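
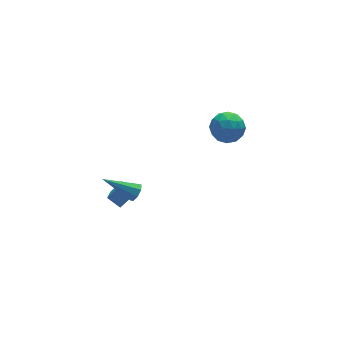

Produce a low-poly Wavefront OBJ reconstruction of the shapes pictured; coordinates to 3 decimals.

v -2.395 -2.357 -1.857
v -2.063 -1.932 -1.708
v -3.885 -1.563 -0.803
v -2.277 -1.853 -2.07
v -2.561 -2.069 -2.308
v -2.748 -2.454 -2.281
v -2.728 -2.782 -2.006
v -2.513 -2.861 -1.644
v -2.23 -2.645 -1.406
v -2.043 -2.26 -1.433
v -2.44 -0.711 -4.379
v -2.926 -1.487 -3.886
v -2.911 -0.118 -3.912
v -3.398 -0.894 -3.418
v -1.782 -0.706 -3.722
v -2.269 -1.482 -3.228
v -2.254 -0.113 -3.254
v -2.74 -0.889 -2.761
v 2.931 -0.029 -1.413
v 3.488 0.51 -2.076
v 4.292 -0.37 -0.544
v 4.849 0.169 -1.207
v 4.192 0.644 -0.589
v 3.351 0.855 -1.126
v 4.429 -0.715 -1.494
v 3.588 -0.504 -2.031
v 4.415 0.086 -2.126
v 4.268 0.926 -1.566
v 3.512 -0.786 -1.054
v 3.365 0.054 -0.494
v 3.09 0.27 -1.821
v 4.69 -0.13 -0.799
v 4.303 0.149 -0.436
v 4.631 0.466 -0.825
v 3.009 0.473 -1.262
v 3.337 0.79 -1.652
v 3.75 0.869 -0.778
v 4.443 -0.65 -0.968
v 4.771 -0.333 -1.358
v 3.149 -0.326 -1.795
v 3.477 -0.009 -2.184
v 4.03 -0.729 -1.842
v 3.962 0.338 -2.24
v 4.762 0.138 -1.729
v 4.515 -0.382 -1.898
v 4.021 -0.258 -2.213
v 3.876 0.831 -1.911
v 4.676 0.631 -1.4
v 4.289 0.911 -1.037
v 3.795 1.034 -1.352
v 4.42 0.582 -1.94
v 3.104 -0.491 -1.22
v 3.904 -0.691 -0.709
v 3.985 -0.894 -1.268
v 3.491 -0.771 -1.583
v 3.018 0.002 -0.891
v 3.818 -0.198 -0.38
v 3.759 0.398 -0.407
v 3.265 0.522 -0.722
v 3.36 -0.442 -0.68
f 2 1 4
f 2 4 3
f 4 1 5
f 4 5 3
f 5 1 6
f 5 6 3
f 6 1 7
f 6 7 3
f 7 1 8
f 7 8 3
f 8 1 9
f 8 9 3
f 9 1 10
f 9 10 3
f 10 1 2
f 10 2 3
f 12 14 11
f 15 12 11
f 11 14 13
f 13 15 11
f 12 18 14
f 16 12 15
f 16 18 12
f 14 18 13
f 17 15 13
f 13 18 17
f 17 16 15
f 18 16 17
f 19 56 35
f 56 30 59
f 35 59 24
f 56 59 35
f 19 35 31
f 35 24 36
f 31 36 20
f 35 36 31
f 19 31 40
f 31 20 41
f 40 41 26
f 31 41 40
f 19 40 52
f 40 26 55
f 52 55 29
f 40 55 52
f 19 52 56
f 52 29 60
f 56 60 30
f 52 60 56
f 20 36 47
f 36 24 50
f 47 50 28
f 36 50 47
f 24 59 37
f 59 30 58
f 37 58 23
f 59 58 37
f 30 60 57
f 60 29 53
f 57 53 21
f 60 53 57
f 29 55 54
f 55 26 42
f 54 42 25
f 55 42 54
f 26 41 46
f 41 20 43
f 46 43 27
f 41 43 46
f 22 48 34
f 48 28 49
f 34 49 23
f 48 49 34
f 22 34 32
f 34 23 33
f 32 33 21
f 34 33 32
f 22 32 39
f 32 21 38
f 39 38 25
f 32 38 39
f 22 39 44
f 39 25 45
f 44 45 27
f 39 45 44
f 22 44 48
f 44 27 51
f 48 51 28
f 44 51 48
f 23 49 37
f 49 28 50
f 37 50 24
f 49 50 37
f 21 33 57
f 33 23 58
f 57 58 30
f 33 58 57
f 25 38 54
f 38 21 53
f 54 53 29
f 38 53 54
f 27 45 46
f 45 25 42
f 46 42 26
f 45 42 46
f 28 51 47
f 51 27 43
f 47 43 20
f 51 43 47



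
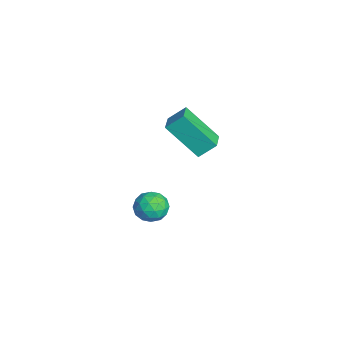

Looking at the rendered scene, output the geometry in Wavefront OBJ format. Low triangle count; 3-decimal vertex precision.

v 2.977 2.604 0.08
v 2.335 1.422 1.464
v 3.022 3.308 0.701
v 2.38 2.126 2.086
v 3.9 2.354 0.294
v 3.258 1.172 1.679
v 3.945 3.058 0.916
v 3.303 1.876 2.3
v 3.165 0.93 -2.972
v 3.451 0.52 -3.555
v 2.029 0.84 -3.465
v 2.315 0.43 -4.048
v 2.291 0.129 -3.342
v 2.994 0.185 -3.037
v 2.486 1.175 -3.983
v 3.189 1.231 -3.678
v 3.031 0.671 -4.179
v 2.911 0.025 -3.783
v 2.569 1.335 -3.237
v 2.449 0.689 -2.841
v 3.408 0.733 -3.22
v 2.072 0.627 -3.8
v 2.058 0.45 -3.385
v 2.226 0.209 -3.727
v 3.139 0.536 -2.916
v 3.307 0.295 -3.258
v 2.625 0.065 -3.133
v 2.173 1.065 -3.762
v 2.341 0.824 -4.104
v 3.254 1.151 -3.293
v 3.422 0.91 -3.635
v 2.855 1.295 -3.887
v 3.329 0.581 -3.93
v 2.661 0.528 -4.22
v 2.762 0.966 -4.181
v 3.175 0.999 -4.002
v 3.258 0.201 -3.697
v 2.59 0.148 -3.987
v 2.576 -0.029 -3.572
v 2.989 0.004 -3.393
v 3.011 0.29 -4.064
v 2.89 1.212 -3.033
v 2.222 1.159 -3.323
v 2.491 1.356 -3.627
v 2.904 1.389 -3.448
v 2.819 0.832 -2.8
v 2.151 0.779 -3.09
v 2.305 0.361 -3.018
v 2.718 0.394 -2.839
v 2.469 1.07 -2.956
f 2 4 1
f 5 2 1
f 1 4 3
f 3 5 1
f 2 8 4
f 6 2 5
f 6 8 2
f 4 8 3
f 7 5 3
f 3 8 7
f 7 6 5
f 8 6 7
f 9 46 25
f 46 20 49
f 25 49 14
f 46 49 25
f 9 25 21
f 25 14 26
f 21 26 10
f 25 26 21
f 9 21 30
f 21 10 31
f 30 31 16
f 21 31 30
f 9 30 42
f 30 16 45
f 42 45 19
f 30 45 42
f 9 42 46
f 42 19 50
f 46 50 20
f 42 50 46
f 10 26 37
f 26 14 40
f 37 40 18
f 26 40 37
f 14 49 27
f 49 20 48
f 27 48 13
f 49 48 27
f 20 50 47
f 50 19 43
f 47 43 11
f 50 43 47
f 19 45 44
f 45 16 32
f 44 32 15
f 45 32 44
f 16 31 36
f 31 10 33
f 36 33 17
f 31 33 36
f 12 38 24
f 38 18 39
f 24 39 13
f 38 39 24
f 12 24 22
f 24 13 23
f 22 23 11
f 24 23 22
f 12 22 29
f 22 11 28
f 29 28 15
f 22 28 29
f 12 29 34
f 29 15 35
f 34 35 17
f 29 35 34
f 12 34 38
f 34 17 41
f 38 41 18
f 34 41 38
f 13 39 27
f 39 18 40
f 27 40 14
f 39 40 27
f 11 23 47
f 23 13 48
f 47 48 20
f 23 48 47
f 15 28 44
f 28 11 43
f 44 43 19
f 28 43 44
f 17 35 36
f 35 15 32
f 36 32 16
f 35 32 36
f 18 41 37
f 41 17 33
f 37 33 10
f 41 33 37



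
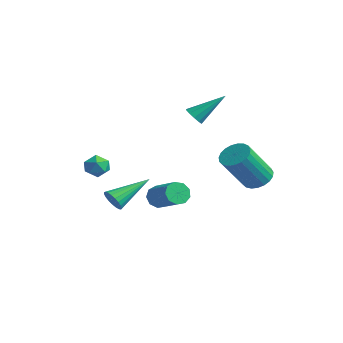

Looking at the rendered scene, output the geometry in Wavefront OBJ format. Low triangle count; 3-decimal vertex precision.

v -2.246 1.574 -4.272
v -1.982 1.793 -4.836
v -0.41 1.864 -4.072
v -0.674 1.646 -3.508
v -2.12 2.141 -4.585
v -0.547 2.213 -3.821
v -2.317 2.225 -4.187
v -0.744 2.296 -3.423
v -2.481 2.004 -3.829
v -0.908 2.075 -3.065
v -2.535 1.582 -3.678
v -0.962 1.653 -2.915
v -2.454 1.156 -3.805
v -0.881 1.228 -3.041
v -2.276 0.926 -4.15
v -0.703 0.998 -3.387
v -2.084 0.999 -4.553
v -0.511 1.071 -3.789
v -1.968 1.342 -4.823
v -0.395 1.413 -4.059
v -1.019 -1.503 -3.432
v -0.526 -1.664 -3.091
v -1.041 0.383 -2.508
v -0.415 -1.56 -3.3
v -0.409 -1.447 -3.531
v -0.508 -1.343 -3.746
v -0.696 -1.267 -3.906
v -0.939 -1.232 -3.983
v -1.196 -1.244 -3.966
v -1.422 -1.3 -3.856
v -1.579 -1.392 -3.673
v -1.638 -1.503 -3.448
v -1.591 -1.614 -3.22
v -1.444 -1.705 -3.029
v -1.224 -1.762 -2.907
v -0.968 -1.774 -2.876
v -0.721 -1.739 -2.941
v 2.146 4.04 -2.058
v 2.814 4.392 -1.86
v 3.022 3.031 -0.145
v 2.354 2.68 -0.342
v 2.595 4.566 -1.696
v 2.803 3.205 0.02
v 2.299 4.649 -1.594
v 2.507 3.288 0.122
v 1.976 4.627 -1.572
v 2.184 3.266 0.144
v 1.682 4.503 -1.635
v 1.89 3.142 0.081
v 1.469 4.3 -1.77
v 1.677 2.939 -0.054
v 1.373 4.052 -1.955
v 1.581 2.691 -0.239
v 1.41 3.801 -2.158
v 1.618 2.44 -0.442
v 1.575 3.593 -2.344
v 1.783 2.232 -0.628
v 1.838 3.461 -2.48
v 2.046 2.1 -0.764
v 2.155 3.43 -2.543
v 2.363 2.069 -0.827
v 2.47 3.504 -2.523
v 2.678 2.143 -0.807
v 2.729 3.671 -2.421
v 2.937 2.31 -0.706
v 2.887 3.902 -2.258
v 3.095 2.541 -0.542
v 2.917 4.157 -2.059
v 3.125 2.796 -0.343
v -1.371 2.897 0.795
v -0.838 2.828 0.639
v -0.849 4.243 1.985
v -0.979 3.066 0.432
v -1.271 3.24 0.364
v -1.601 3.283 0.46
v -1.843 3.178 0.684
v -1.904 2.967 0.951
v -1.763 2.728 1.158
v -1.471 2.555 1.227
v -1.141 2.512 1.13
v -0.899 2.616 0.906
v -1.645 -1.913 -1.644
v -1.049 -1.619 -1.534
v -1.371 -2.721 -0.966
v -0.775 -2.427 -0.856
v -1.339 -2.142 -0.624
v -1.509 -1.643 -1.042
v -0.911 -2.697 -1.458
v -1.081 -2.198 -1.876
v -0.596 -2.103 -1.419
v -0.861 -1.761 -0.903
v -1.559 -2.579 -1.597
v -1.824 -2.237 -1.081
f 2 1 5
f 2 5 3
f 3 5 6
f 3 6 4
f 5 1 7
f 5 7 6
f 6 7 8
f 6 8 4
f 7 1 9
f 7 9 8
f 8 9 10
f 8 10 4
f 9 1 11
f 9 11 10
f 10 11 12
f 10 12 4
f 11 1 13
f 11 13 12
f 12 13 14
f 12 14 4
f 13 1 15
f 13 15 14
f 14 15 16
f 14 16 4
f 15 1 17
f 15 17 16
f 16 17 18
f 16 18 4
f 17 1 19
f 17 19 18
f 18 19 20
f 18 20 4
f 19 1 2
f 19 2 20
f 20 2 3
f 20 3 4
f 22 21 24
f 22 24 23
f 24 21 25
f 24 25 23
f 25 21 26
f 25 26 23
f 26 21 27
f 26 27 23
f 27 21 28
f 27 28 23
f 28 21 29
f 28 29 23
f 29 21 30
f 29 30 23
f 30 21 31
f 30 31 23
f 31 21 32
f 31 32 23
f 32 21 33
f 32 33 23
f 33 21 34
f 33 34 23
f 34 21 35
f 34 35 23
f 35 21 36
f 35 36 23
f 36 21 37
f 36 37 23
f 37 21 22
f 37 22 23
f 39 38 42
f 39 42 40
f 40 42 43
f 40 43 41
f 42 38 44
f 42 44 43
f 43 44 45
f 43 45 41
f 44 38 46
f 44 46 45
f 45 46 47
f 45 47 41
f 46 38 48
f 46 48 47
f 47 48 49
f 47 49 41
f 48 38 50
f 48 50 49
f 49 50 51
f 49 51 41
f 50 38 52
f 50 52 51
f 51 52 53
f 51 53 41
f 52 38 54
f 52 54 53
f 53 54 55
f 53 55 41
f 54 38 56
f 54 56 55
f 55 56 57
f 55 57 41
f 56 38 58
f 56 58 57
f 57 58 59
f 57 59 41
f 58 38 60
f 58 60 59
f 59 60 61
f 59 61 41
f 60 38 62
f 60 62 61
f 61 62 63
f 61 63 41
f 62 38 64
f 62 64 63
f 63 64 65
f 63 65 41
f 64 38 66
f 64 66 65
f 65 66 67
f 65 67 41
f 66 38 68
f 66 68 67
f 67 68 69
f 67 69 41
f 68 38 39
f 68 39 69
f 69 39 40
f 69 40 41
f 71 70 73
f 71 73 72
f 73 70 74
f 73 74 72
f 74 70 75
f 74 75 72
f 75 70 76
f 75 76 72
f 76 70 77
f 76 77 72
f 77 70 78
f 77 78 72
f 78 70 79
f 78 79 72
f 79 70 80
f 79 80 72
f 80 70 81
f 80 81 72
f 81 70 71
f 81 71 72
f 82 93 87
f 82 87 83
f 82 83 89
f 82 89 92
f 82 92 93
f 83 87 91
f 87 93 86
f 93 92 84
f 92 89 88
f 89 83 90
f 85 91 86
f 85 86 84
f 85 84 88
f 85 88 90
f 85 90 91
f 86 91 87
f 84 86 93
f 88 84 92
f 90 88 89
f 91 90 83



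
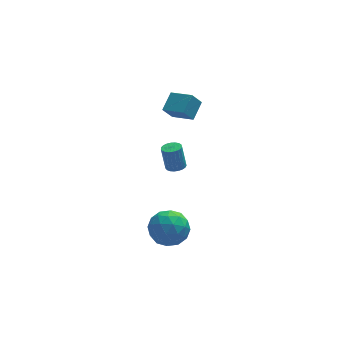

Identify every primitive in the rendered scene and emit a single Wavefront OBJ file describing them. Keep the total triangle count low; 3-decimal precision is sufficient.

v -2.094 3.337 1.681
v -1.078 2.286 2.133
v -1.426 4.271 2.352
v -0.409 3.22 2.803
v -1.491 3.54 0.797
v -0.474 2.489 1.248
v -0.822 4.474 1.467
v 0.194 3.423 1.919
v -2.302 -1.751 1.06
v -1.735 -1.643 1.116
v -1.931 -1.362 2.556
v -2.498 -1.469 2.5
v -1.822 -1.425 1.062
v -2.018 -1.144 2.502
v -1.992 -1.263 1.007
v -2.188 -0.982 2.447
v -2.216 -1.186 0.961
v -2.412 -0.904 2.401
v -2.455 -1.206 0.933
v -2.65 -0.924 2.373
v -2.667 -1.32 0.926
v -2.863 -1.039 2.366
v -2.816 -1.509 0.943
v -3.012 -1.227 2.383
v -2.876 -1.739 0.98
v -3.072 -1.458 2.42
v -2.837 -1.972 1.031
v -3.033 -1.691 2.47
v -2.706 -2.166 1.086
v -2.902 -1.885 2.526
v -2.505 -2.289 1.138
v -2.7 -2.007 2.577
v -2.268 -2.318 1.176
v -2.464 -2.037 2.615
v -2.038 -2.249 1.194
v -2.233 -1.968 2.633
v -1.853 -2.094 1.188
v -2.049 -1.813 2.628
v -1.746 -1.88 1.161
v -1.942 -1.599 2.601
v -3.344 -2.611 -2.934
v -2.178 -3.003 -2.899
v -3.942 -4.317 -2.101
v -2.776 -4.709 -2.066
v -3.136 -3.784 -1.339
v -2.767 -2.73 -1.854
v -3.353 -4.59 -3.146
v -2.984 -3.536 -3.661
v -2.184 -4.226 -3.031
v -2.05 -3.728 -1.914
v -4.07 -3.592 -3.086
v -3.936 -3.094 -1.969
v -2.709 -2.657 -2.99
v -3.411 -4.663 -2.01
v -3.623 -4.119 -1.583
v -2.938 -4.349 -1.563
v -3.055 -2.497 -2.375
v -2.369 -2.727 -2.355
v -2.932 -3.186 -1.438
v -3.751 -4.593 -2.645
v -3.065 -4.823 -2.625
v -3.182 -2.971 -3.437
v -2.497 -3.201 -3.417
v -3.188 -4.134 -3.562
v -2.027 -3.606 -3.047
v -2.378 -4.609 -2.557
v -2.718 -4.539 -3.192
v -2.5 -3.92 -3.494
v -1.948 -3.313 -2.39
v -2.299 -4.316 -1.9
v -2.511 -3.773 -1.473
v -2.294 -3.153 -1.776
v -1.951 -4.032 -2.467
v -3.821 -3.004 -3.1
v -4.172 -4.007 -2.61
v -3.826 -4.167 -3.224
v -3.609 -3.547 -3.527
v -3.742 -2.711 -2.443
v -4.093 -3.714 -1.953
v -3.62 -3.4 -1.506
v -3.402 -2.781 -1.808
v -4.169 -3.288 -2.533
f 2 4 1
f 5 2 1
f 1 4 3
f 3 5 1
f 2 8 4
f 6 2 5
f 6 8 2
f 4 8 3
f 7 5 3
f 3 8 7
f 7 6 5
f 8 6 7
f 10 9 13
f 10 13 11
f 11 13 14
f 11 14 12
f 13 9 15
f 13 15 14
f 14 15 16
f 14 16 12
f 15 9 17
f 15 17 16
f 16 17 18
f 16 18 12
f 17 9 19
f 17 19 18
f 18 19 20
f 18 20 12
f 19 9 21
f 19 21 20
f 20 21 22
f 20 22 12
f 21 9 23
f 21 23 22
f 22 23 24
f 22 24 12
f 23 9 25
f 23 25 24
f 24 25 26
f 24 26 12
f 25 9 27
f 25 27 26
f 26 27 28
f 26 28 12
f 27 9 29
f 27 29 28
f 28 29 30
f 28 30 12
f 29 9 31
f 29 31 30
f 30 31 32
f 30 32 12
f 31 9 33
f 31 33 32
f 32 33 34
f 32 34 12
f 33 9 35
f 33 35 34
f 34 35 36
f 34 36 12
f 35 9 37
f 35 37 36
f 36 37 38
f 36 38 12
f 37 9 39
f 37 39 38
f 38 39 40
f 38 40 12
f 39 9 10
f 39 10 40
f 40 10 11
f 40 11 12
f 41 78 57
f 78 52 81
f 57 81 46
f 78 81 57
f 41 57 53
f 57 46 58
f 53 58 42
f 57 58 53
f 41 53 62
f 53 42 63
f 62 63 48
f 53 63 62
f 41 62 74
f 62 48 77
f 74 77 51
f 62 77 74
f 41 74 78
f 74 51 82
f 78 82 52
f 74 82 78
f 42 58 69
f 58 46 72
f 69 72 50
f 58 72 69
f 46 81 59
f 81 52 80
f 59 80 45
f 81 80 59
f 52 82 79
f 82 51 75
f 79 75 43
f 82 75 79
f 51 77 76
f 77 48 64
f 76 64 47
f 77 64 76
f 48 63 68
f 63 42 65
f 68 65 49
f 63 65 68
f 44 70 56
f 70 50 71
f 56 71 45
f 70 71 56
f 44 56 54
f 56 45 55
f 54 55 43
f 56 55 54
f 44 54 61
f 54 43 60
f 61 60 47
f 54 60 61
f 44 61 66
f 61 47 67
f 66 67 49
f 61 67 66
f 44 66 70
f 66 49 73
f 70 73 50
f 66 73 70
f 45 71 59
f 71 50 72
f 59 72 46
f 71 72 59
f 43 55 79
f 55 45 80
f 79 80 52
f 55 80 79
f 47 60 76
f 60 43 75
f 76 75 51
f 60 75 76
f 49 67 68
f 67 47 64
f 68 64 48
f 67 64 68
f 50 73 69
f 73 49 65
f 69 65 42
f 73 65 69



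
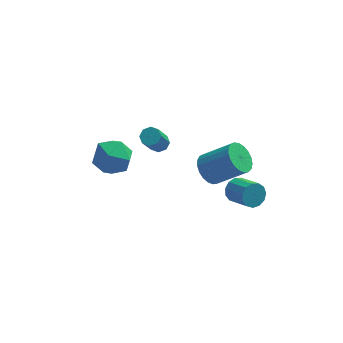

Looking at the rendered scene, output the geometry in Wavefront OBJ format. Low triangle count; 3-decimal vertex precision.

v -1.201 3.156 -3.588
v -0.861 2.727 -3.707
v -1.318 1.976 -2.311
v -1.659 2.404 -2.192
v -0.666 3.033 -3.478
v -1.123 2.282 -2.082
v -0.785 3.411 -3.314
v -1.242 2.66 -1.918
v -1.148 3.639 -3.31
v -1.605 2.888 -1.914
v -1.542 3.584 -3.469
v -1.999 2.833 -2.073
v -1.737 3.278 -3.698
v -2.194 2.527 -2.302
v -1.618 2.9 -3.862
v -2.075 2.149 -2.466
v -1.255 2.672 -3.866
v -1.712 1.921 -2.47
v 2.214 -2.504 -1.427
v 2.706 -2.46 -1.894
v 3.418 -3.472 -1.24
v 2.926 -3.516 -0.773
v 2.799 -2.214 -1.616
v 3.512 -3.226 -0.961
v 2.706 -2.06 -1.277
v 3.419 -3.072 -0.622
v 2.457 -2.047 -0.986
v 3.17 -3.059 -0.332
v 2.131 -2.18 -0.836
v 2.843 -3.192 -0.181
v 1.831 -2.415 -0.873
v 2.543 -3.427 -0.218
v 1.652 -2.678 -1.086
v 2.365 -3.69 -0.431
v 1.652 -2.887 -1.408
v 2.364 -3.899 -0.753
v 1.83 -2.973 -1.735
v 2.543 -3.985 -1.081
v 2.13 -2.911 -1.966
v 2.843 -3.923 -1.311
v 2.457 -2.72 -2.025
v 3.169 -3.732 -1.37
v -3.499 2.969 -3.085
v -2.561 2.346 -3.349
v -4.559 1.434 -3.231
v -3.621 0.811 -3.495
v -3.752 1.236 -2.427
v -3.097 2.185 -2.337
v -4.023 1.595 -4.243
v -3.368 2.544 -4.153
v -2.885 1.497 -4.065
v -2.717 1.275 -2.942
v -4.403 2.505 -3.638
v -4.235 2.283 -2.515
v 1.035 -0.688 -1.717
v 1.548 -0.966 -2.376
v 2.998 -1.31 -1.102
v 2.485 -1.032 -0.443
v 1.624 -0.609 -2.366
v 3.074 -0.952 -1.092
v 1.598 -0.265 -2.244
v 3.048 -0.608 -0.97
v 1.475 0.006 -2.031
v 2.925 -0.337 -0.757
v 1.276 0.157 -1.763
v 2.726 -0.187 -0.49
v 1.035 0.161 -1.488
v 2.485 -0.182 -0.214
v 0.794 0.019 -1.252
v 2.244 -0.324 0.022
v 0.595 -0.246 -1.096
v 2.045 -0.589 0.177
v 0.472 -0.587 -1.048
v 1.922 -0.93 0.225
v 0.446 -0.946 -1.116
v 1.896 -1.289 0.158
v 0.522 -1.26 -1.287
v 1.972 -1.603 -0.013
v 0.687 -1.475 -1.533
v 2.137 -1.819 -0.259
v 0.912 -1.555 -1.81
v 2.362 -1.898 -0.537
v 1.158 -1.484 -2.071
v 2.608 -1.828 -0.798
v 1.383 -1.276 -2.271
v 2.833 -1.62 -0.998
f 2 1 5
f 2 5 3
f 3 5 6
f 3 6 4
f 5 1 7
f 5 7 6
f 6 7 8
f 6 8 4
f 7 1 9
f 7 9 8
f 8 9 10
f 8 10 4
f 9 1 11
f 9 11 10
f 10 11 12
f 10 12 4
f 11 1 13
f 11 13 12
f 12 13 14
f 12 14 4
f 13 1 15
f 13 15 14
f 14 15 16
f 14 16 4
f 15 1 17
f 15 17 16
f 16 17 18
f 16 18 4
f 17 1 2
f 17 2 18
f 18 2 3
f 18 3 4
f 20 19 23
f 20 23 21
f 21 23 24
f 21 24 22
f 23 19 25
f 23 25 24
f 24 25 26
f 24 26 22
f 25 19 27
f 25 27 26
f 26 27 28
f 26 28 22
f 27 19 29
f 27 29 28
f 28 29 30
f 28 30 22
f 29 19 31
f 29 31 30
f 30 31 32
f 30 32 22
f 31 19 33
f 31 33 32
f 32 33 34
f 32 34 22
f 33 19 35
f 33 35 34
f 34 35 36
f 34 36 22
f 35 19 37
f 35 37 36
f 36 37 38
f 36 38 22
f 37 19 39
f 37 39 38
f 38 39 40
f 38 40 22
f 39 19 41
f 39 41 40
f 40 41 42
f 40 42 22
f 41 19 20
f 41 20 42
f 42 20 21
f 42 21 22
f 43 54 48
f 43 48 44
f 43 44 50
f 43 50 53
f 43 53 54
f 44 48 52
f 48 54 47
f 54 53 45
f 53 50 49
f 50 44 51
f 46 52 47
f 46 47 45
f 46 45 49
f 46 49 51
f 46 51 52
f 47 52 48
f 45 47 54
f 49 45 53
f 51 49 50
f 52 51 44
f 56 55 59
f 56 59 57
f 57 59 60
f 57 60 58
f 59 55 61
f 59 61 60
f 60 61 62
f 60 62 58
f 61 55 63
f 61 63 62
f 62 63 64
f 62 64 58
f 63 55 65
f 63 65 64
f 64 65 66
f 64 66 58
f 65 55 67
f 65 67 66
f 66 67 68
f 66 68 58
f 67 55 69
f 67 69 68
f 68 69 70
f 68 70 58
f 69 55 71
f 69 71 70
f 70 71 72
f 70 72 58
f 71 55 73
f 71 73 72
f 72 73 74
f 72 74 58
f 73 55 75
f 73 75 74
f 74 75 76
f 74 76 58
f 75 55 77
f 75 77 76
f 76 77 78
f 76 78 58
f 77 55 79
f 77 79 78
f 78 79 80
f 78 80 58
f 79 55 81
f 79 81 80
f 80 81 82
f 80 82 58
f 81 55 83
f 81 83 82
f 82 83 84
f 82 84 58
f 83 55 85
f 83 85 84
f 84 85 86
f 84 86 58
f 85 55 56
f 85 56 86
f 86 56 57
f 86 57 58



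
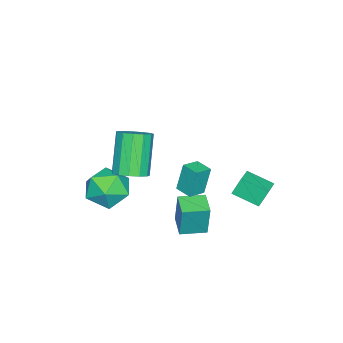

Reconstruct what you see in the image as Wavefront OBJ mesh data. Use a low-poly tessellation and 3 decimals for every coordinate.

v 3.997 -2.006 2.706
v 4.684 -2.221 3.098
v 3.531 -2.569 4.927
v 2.843 -2.354 4.534
v 4.638 -1.765 3.156
v 3.485 -2.113 4.985
v 4.389 -1.385 3.071
v 3.235 -1.733 4.9
v 4.015 -1.203 2.87
v 2.861 -1.551 4.699
v 3.635 -1.275 2.617
v 2.482 -1.624 4.446
v 3.37 -1.58 2.392
v 2.217 -1.928 4.221
v 3.304 -2.02 2.266
v 2.151 -2.368 4.095
v 3.458 -2.455 2.28
v 2.305 -2.803 4.109
v 3.783 -2.748 2.43
v 2.63 -3.096 4.258
v 4.176 -2.805 2.666
v 3.022 -3.153 4.495
v 4.511 -2.609 2.915
v 3.358 -2.957 4.744
v 3.304 -2.447 0.663
v 3.905 -3.121 -0.093
v 2.455 -3.999 1.373
v 3.056 -4.673 0.617
v 3.619 -4.131 1.498
v 4.143 -3.172 1.059
v 2.217 -3.948 0.221
v 2.741 -2.989 -0.218
v 3.233 -4.049 -0.366
v 4.099 -4.162 0.423
v 2.261 -2.958 0.857
v 3.127 -3.071 1.646
v 1.667 -0.994 -1.717
v 1.809 -0.8 -0.014
v 0.943 0.035 -1.775
v 1.085 0.23 -0.072
v 2.595 -0.35 -1.868
v 2.737 -0.155 -0.165
v 1.871 0.68 -1.926
v 2.013 0.874 -0.223
v -2.346 0.313 -1.952
v -2.662 0.648 -1.019
v -2.413 1.641 -2.45
v -2.728 1.976 -1.517
v -1.252 0.484 -1.643
v -1.567 0.819 -0.71
v -1.318 1.812 -2.141
v -1.634 2.147 -1.208
v 2.976 0.361 2.096
v 2.685 0.542 3.495
v 3.301 1.135 2.063
v 3.01 1.316 3.462
v 3.75 0.044 2.298
v 3.459 0.225 3.697
v 4.075 0.818 2.265
v 3.784 0.999 3.664
f 2 1 5
f 2 5 3
f 3 5 6
f 3 6 4
f 5 1 7
f 5 7 6
f 6 7 8
f 6 8 4
f 7 1 9
f 7 9 8
f 8 9 10
f 8 10 4
f 9 1 11
f 9 11 10
f 10 11 12
f 10 12 4
f 11 1 13
f 11 13 12
f 12 13 14
f 12 14 4
f 13 1 15
f 13 15 14
f 14 15 16
f 14 16 4
f 15 1 17
f 15 17 16
f 16 17 18
f 16 18 4
f 17 1 19
f 17 19 18
f 18 19 20
f 18 20 4
f 19 1 21
f 19 21 20
f 20 21 22
f 20 22 4
f 21 1 23
f 21 23 22
f 22 23 24
f 22 24 4
f 23 1 2
f 23 2 24
f 24 2 3
f 24 3 4
f 25 36 30
f 25 30 26
f 25 26 32
f 25 32 35
f 25 35 36
f 26 30 34
f 30 36 29
f 36 35 27
f 35 32 31
f 32 26 33
f 28 34 29
f 28 29 27
f 28 27 31
f 28 31 33
f 28 33 34
f 29 34 30
f 27 29 36
f 31 27 35
f 33 31 32
f 34 33 26
f 38 40 37
f 41 38 37
f 37 40 39
f 39 41 37
f 38 44 40
f 42 38 41
f 42 44 38
f 40 44 39
f 43 41 39
f 39 44 43
f 43 42 41
f 44 42 43
f 46 48 45
f 49 46 45
f 45 48 47
f 47 49 45
f 46 52 48
f 50 46 49
f 50 52 46
f 48 52 47
f 51 49 47
f 47 52 51
f 51 50 49
f 52 50 51
f 54 56 53
f 57 54 53
f 53 56 55
f 55 57 53
f 54 60 56
f 58 54 57
f 58 60 54
f 56 60 55
f 59 57 55
f 55 60 59
f 59 58 57
f 60 58 59



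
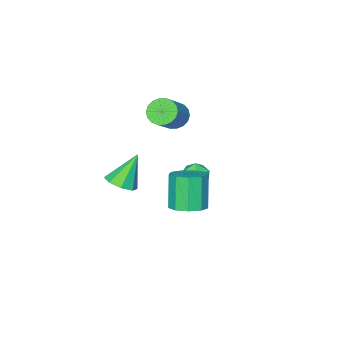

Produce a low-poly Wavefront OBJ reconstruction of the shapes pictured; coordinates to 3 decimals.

v -1.24 -2.89 -0.618
v -0.739 -2.634 -1.294
v 0.561 -2.074 -0.119
v 0.06 -2.33 0.558
v -0.949 -2.313 -1.215
v 0.351 -1.753 -0.04
v -1.216 -2.107 -1.017
v 0.084 -1.546 0.158
v -1.489 -2.055 -0.741
v -0.189 -1.495 0.434
v -1.712 -2.169 -0.44
v -0.412 -1.609 0.736
v -1.841 -2.426 -0.174
v -0.541 -1.865 1.001
v -1.852 -2.774 0.004
v -0.552 -2.214 1.179
v -1.741 -3.146 0.059
v -0.441 -2.586 1.234
v -1.531 -3.467 -0.02
v -0.231 -2.907 1.155
v -1.264 -3.674 -0.218
v 0.036 -3.113 0.957
v -0.991 -3.725 -0.494
v 0.309 -3.165 0.681
v -0.768 -3.611 -0.796
v 0.532 -3.051 0.38
v -0.639 -3.355 -1.061
v 0.661 -2.794 0.114
v -0.628 -3.006 -1.239
v 0.672 -2.446 -0.064
v 2.117 -3.262 -4.663
v 2.94 -3.196 -4.172
v 1.023 -3.178 -2.837
v 2.673 -2.538 -4.363
v 2.08 -2.305 -4.729
v 1.509 -2.631 -5.056
v 1.294 -3.327 -5.153
v 1.562 -3.985 -4.963
v 2.155 -4.219 -4.597
v 2.725 -3.892 -4.269
v -1.354 -0.15 -3.567
v -0.486 -0.145 -3.476
v -1.254 -1.235 -4.464
v -0.386 -1.23 -4.373
v -0.893 -1.477 -3.707
v -0.955 -0.806 -3.152
v -0.785 -0.574 -4.788
v -0.847 0.097 -4.233
v -0.135 -0.407 -4.231
v -0.201 -0.965 -3.563
v -1.539 -0.415 -4.377
v -1.605 -0.973 -3.709
v 3.141 3.417 -2.129
v 4.069 3.542 -1.809
v 3.508 2.908 0.069
v 2.579 2.783 -0.251
v 3.715 4.113 -1.722
v 3.154 3.479 0.156
v 3.093 4.358 -1.825
v 2.531 3.724 0.052
v 2.492 4.163 -2.071
v 1.931 3.529 -0.193
v 2.196 3.619 -2.343
v 1.634 2.985 -0.466
v 2.341 2.98 -2.516
v 1.779 2.346 -0.638
v 2.861 2.546 -2.507
v 2.299 1.912 -0.629
v 3.511 2.519 -2.321
v 2.95 1.885 -0.443
v 3.989 2.913 -2.046
v 3.427 2.279 -0.168
f 2 1 5
f 2 5 3
f 3 5 6
f 3 6 4
f 5 1 7
f 5 7 6
f 6 7 8
f 6 8 4
f 7 1 9
f 7 9 8
f 8 9 10
f 8 10 4
f 9 1 11
f 9 11 10
f 10 11 12
f 10 12 4
f 11 1 13
f 11 13 12
f 12 13 14
f 12 14 4
f 13 1 15
f 13 15 14
f 14 15 16
f 14 16 4
f 15 1 17
f 15 17 16
f 16 17 18
f 16 18 4
f 17 1 19
f 17 19 18
f 18 19 20
f 18 20 4
f 19 1 21
f 19 21 20
f 20 21 22
f 20 22 4
f 21 1 23
f 21 23 22
f 22 23 24
f 22 24 4
f 23 1 25
f 23 25 24
f 24 25 26
f 24 26 4
f 25 1 27
f 25 27 26
f 26 27 28
f 26 28 4
f 27 1 29
f 27 29 28
f 28 29 30
f 28 30 4
f 29 1 2
f 29 2 30
f 30 2 3
f 30 3 4
f 32 31 34
f 32 34 33
f 34 31 35
f 34 35 33
f 35 31 36
f 35 36 33
f 36 31 37
f 36 37 33
f 37 31 38
f 37 38 33
f 38 31 39
f 38 39 33
f 39 31 40
f 39 40 33
f 40 31 32
f 40 32 33
f 41 52 46
f 41 46 42
f 41 42 48
f 41 48 51
f 41 51 52
f 42 46 50
f 46 52 45
f 52 51 43
f 51 48 47
f 48 42 49
f 44 50 45
f 44 45 43
f 44 43 47
f 44 47 49
f 44 49 50
f 45 50 46
f 43 45 52
f 47 43 51
f 49 47 48
f 50 49 42
f 54 53 57
f 54 57 55
f 55 57 58
f 55 58 56
f 57 53 59
f 57 59 58
f 58 59 60
f 58 60 56
f 59 53 61
f 59 61 60
f 60 61 62
f 60 62 56
f 61 53 63
f 61 63 62
f 62 63 64
f 62 64 56
f 63 53 65
f 63 65 64
f 64 65 66
f 64 66 56
f 65 53 67
f 65 67 66
f 66 67 68
f 66 68 56
f 67 53 69
f 67 69 68
f 68 69 70
f 68 70 56
f 69 53 71
f 69 71 70
f 70 71 72
f 70 72 56
f 71 53 54
f 71 54 72
f 72 54 55
f 72 55 56



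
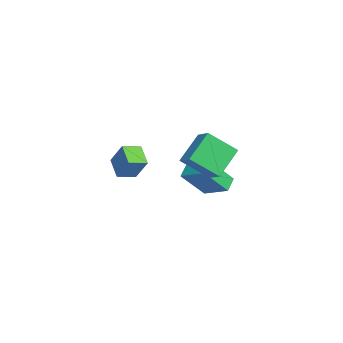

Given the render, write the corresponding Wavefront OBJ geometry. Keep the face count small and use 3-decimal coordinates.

v 2.956 -0.159 0.538
v 1.843 0.971 1.884
v 2.976 1.403 -0.758
v 1.863 2.533 0.587
v 3.877 0.207 0.993
v 2.764 1.337 2.338
v 3.897 1.769 -0.304
v 2.784 2.899 1.042
v 1.361 -3.532 0.126
v 2.131 -3.006 1.401
v 1.026 -2.518 -0.09
v 1.796 -1.992 1.185
v 2.464 -3.328 -0.625
v 3.234 -2.802 0.65
v 2.129 -2.314 -0.841
v 2.899 -1.788 0.434
v -5.032 2.725 -4.443
v -4.591 1.319 -2.836
v -3.83 3.848 -3.79
v -3.389 2.442 -2.183
v -4.291 2.278 -5.037
v -3.85 0.872 -3.43
v -3.089 3.401 -4.384
v -2.648 1.995 -2.777
f 2 4 1
f 5 2 1
f 1 4 3
f 3 5 1
f 2 8 4
f 6 2 5
f 6 8 2
f 4 8 3
f 7 5 3
f 3 8 7
f 7 6 5
f 8 6 7
f 10 12 9
f 13 10 9
f 9 12 11
f 11 13 9
f 10 16 12
f 14 10 13
f 14 16 10
f 12 16 11
f 15 13 11
f 11 16 15
f 15 14 13
f 16 14 15
f 18 20 17
f 21 18 17
f 17 20 19
f 19 21 17
f 18 24 20
f 22 18 21
f 22 24 18
f 20 24 19
f 23 21 19
f 19 24 23
f 23 22 21
f 24 22 23



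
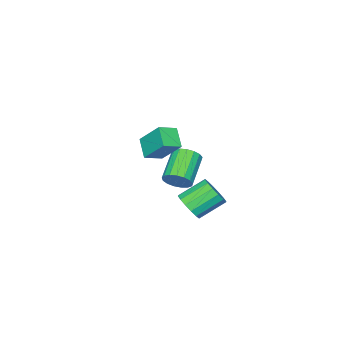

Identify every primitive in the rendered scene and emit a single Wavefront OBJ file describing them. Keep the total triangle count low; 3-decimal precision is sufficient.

v -0.443 -3.538 -2.041
v 0.016 -3.634 -1.393
v -1.478 -4.277 -0.43
v -1.937 -4.182 -1.079
v -0.117 -3.276 -1.359
v -1.611 -3.919 -0.397
v -0.324 -2.978 -1.482
v -1.818 -3.622 -0.52
v -0.559 -2.809 -1.733
v -2.053 -3.453 -0.771
v -0.767 -2.807 -2.055
v -2.261 -3.45 -1.092
v -0.901 -2.972 -2.373
v -2.395 -3.616 -1.411
v -0.93 -3.267 -2.615
v -2.424 -3.911 -1.653
v -0.847 -3.624 -2.726
v -2.341 -4.268 -1.764
v -0.672 -3.962 -2.68
v -2.166 -4.605 -1.718
v -0.445 -4.202 -2.488
v -1.939 -4.846 -1.525
v -0.217 -4.29 -2.193
v -1.711 -4.934 -1.231
v -0.041 -4.206 -1.863
v -1.535 -4.85 -0.901
v 0.043 -3.969 -1.575
v -1.451 -4.613 -0.612
v -0.663 -2.984 -3.792
v -0.161 -3.086 -3.051
v -1.376 -2.359 -2.128
v -1.877 -2.256 -2.868
v -0.041 -2.67 -3.221
v -1.256 -1.942 -2.298
v -0.088 -2.337 -3.544
v -1.302 -1.61 -2.621
v -0.288 -2.178 -3.934
v -1.503 -1.451 -3.01
v -0.589 -2.234 -4.285
v -1.803 -1.507 -3.361
v -0.91 -2.492 -4.504
v -2.124 -1.765 -3.581
v -1.164 -2.881 -4.532
v -2.379 -2.154 -3.609
v -1.284 -3.298 -4.362
v -2.499 -2.57 -3.439
v -1.238 -3.63 -4.039
v -2.452 -2.903 -3.116
v -1.037 -3.789 -3.65
v -2.252 -3.062 -2.726
v -0.737 -3.733 -3.299
v -1.951 -3.006 -2.375
v -0.416 -3.475 -3.079
v -1.63 -2.748 -2.156
v 2.133 -2.257 1.338
v 1.58 -3.042 2.057
v 2.096 -1.068 2.607
v 1.542 -1.852 3.326
v 3.038 -2.588 1.674
v 2.484 -3.372 2.393
v 3 -1.398 2.943
v 2.447 -2.183 3.662
f 2 1 5
f 2 5 3
f 3 5 6
f 3 6 4
f 5 1 7
f 5 7 6
f 6 7 8
f 6 8 4
f 7 1 9
f 7 9 8
f 8 9 10
f 8 10 4
f 9 1 11
f 9 11 10
f 10 11 12
f 10 12 4
f 11 1 13
f 11 13 12
f 12 13 14
f 12 14 4
f 13 1 15
f 13 15 14
f 14 15 16
f 14 16 4
f 15 1 17
f 15 17 16
f 16 17 18
f 16 18 4
f 17 1 19
f 17 19 18
f 18 19 20
f 18 20 4
f 19 1 21
f 19 21 20
f 20 21 22
f 20 22 4
f 21 1 23
f 21 23 22
f 22 23 24
f 22 24 4
f 23 1 25
f 23 25 24
f 24 25 26
f 24 26 4
f 25 1 27
f 25 27 26
f 26 27 28
f 26 28 4
f 27 1 2
f 27 2 28
f 28 2 3
f 28 3 4
f 30 29 33
f 30 33 31
f 31 33 34
f 31 34 32
f 33 29 35
f 33 35 34
f 34 35 36
f 34 36 32
f 35 29 37
f 35 37 36
f 36 37 38
f 36 38 32
f 37 29 39
f 37 39 38
f 38 39 40
f 38 40 32
f 39 29 41
f 39 41 40
f 40 41 42
f 40 42 32
f 41 29 43
f 41 43 42
f 42 43 44
f 42 44 32
f 43 29 45
f 43 45 44
f 44 45 46
f 44 46 32
f 45 29 47
f 45 47 46
f 46 47 48
f 46 48 32
f 47 29 49
f 47 49 48
f 48 49 50
f 48 50 32
f 49 29 51
f 49 51 50
f 50 51 52
f 50 52 32
f 51 29 53
f 51 53 52
f 52 53 54
f 52 54 32
f 53 29 30
f 53 30 54
f 54 30 31
f 54 31 32
f 56 58 55
f 59 56 55
f 55 58 57
f 57 59 55
f 56 62 58
f 60 56 59
f 60 62 56
f 58 62 57
f 61 59 57
f 57 62 61
f 61 60 59
f 62 60 61



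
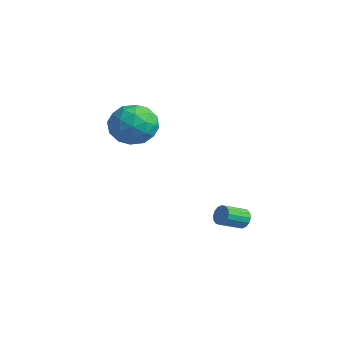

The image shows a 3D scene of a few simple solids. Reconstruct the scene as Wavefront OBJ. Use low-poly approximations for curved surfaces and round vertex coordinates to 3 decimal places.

v -2.845 -0.854 0.936
v -2.156 -0.433 1.779
v -3.344 -2.287 2.061
v -2.655 -1.866 2.904
v -3.624 -1.29 2.601
v -3.315 -0.405 1.906
v -2.185 -2.315 1.934
v -1.876 -1.43 1.239
v -1.747 -1.336 2.395
v -2.637 -0.703 2.807
v -2.863 -2.017 1.033
v -3.753 -1.384 1.445
v -2.457 -0.518 1.259
v -3.043 -2.202 2.581
v -3.613 -1.864 2.403
v -3.208 -1.616 2.898
v -3.138 -0.501 1.333
v -2.733 -0.254 1.828
v -3.596 -0.757 2.312
v -2.767 -2.466 2.012
v -2.362 -2.219 2.507
v -2.292 -1.104 0.942
v -1.887 -0.856 1.437
v -1.904 -1.963 1.528
v -1.811 -0.801 2.116
v -2.105 -1.643 2.778
v -1.828 -1.907 2.208
v -1.647 -1.387 1.799
v -2.334 -0.429 2.358
v -2.627 -1.271 3.02
v -3.197 -0.933 2.842
v -3.016 -0.412 2.433
v -2.094 -0.96 2.721
v -2.873 -1.449 0.82
v -3.166 -2.291 1.482
v -2.484 -2.308 1.407
v -2.303 -1.787 0.998
v -3.395 -1.077 1.062
v -3.689 -1.919 1.724
v -3.853 -1.333 2.041
v -3.672 -0.813 1.632
v -3.406 -1.76 1.119
v -0.124 2.52 -3.629
v 0.114 2.317 -4.069
v 0.062 1.218 -3.592
v -0.176 1.42 -3.151
v 0.324 2.382 -3.897
v 0.272 1.283 -3.419
v 0.414 2.484 -3.653
v 0.363 1.385 -3.175
v 0.36 2.596 -3.402
v 0.309 1.496 -2.925
v 0.176 2.687 -3.212
v 0.125 1.587 -2.735
v -0.088 2.733 -3.134
v -0.14 1.633 -2.656
v -0.362 2.722 -3.188
v -0.414 1.623 -2.711
v -0.572 2.657 -3.361
v -0.624 1.558 -2.883
v -0.663 2.555 -3.605
v -0.714 1.456 -3.127
v -0.609 2.444 -3.855
v -0.66 1.344 -3.378
v -0.425 2.353 -4.045
v -0.476 1.253 -3.568
v -0.16 2.307 -4.124
v -0.212 1.207 -3.646
f 1 38 17
f 38 12 41
f 17 41 6
f 38 41 17
f 1 17 13
f 17 6 18
f 13 18 2
f 17 18 13
f 1 13 22
f 13 2 23
f 22 23 8
f 13 23 22
f 1 22 34
f 22 8 37
f 34 37 11
f 22 37 34
f 1 34 38
f 34 11 42
f 38 42 12
f 34 42 38
f 2 18 29
f 18 6 32
f 29 32 10
f 18 32 29
f 6 41 19
f 41 12 40
f 19 40 5
f 41 40 19
f 12 42 39
f 42 11 35
f 39 35 3
f 42 35 39
f 11 37 36
f 37 8 24
f 36 24 7
f 37 24 36
f 8 23 28
f 23 2 25
f 28 25 9
f 23 25 28
f 4 30 16
f 30 10 31
f 16 31 5
f 30 31 16
f 4 16 14
f 16 5 15
f 14 15 3
f 16 15 14
f 4 14 21
f 14 3 20
f 21 20 7
f 14 20 21
f 4 21 26
f 21 7 27
f 26 27 9
f 21 27 26
f 4 26 30
f 26 9 33
f 30 33 10
f 26 33 30
f 5 31 19
f 31 10 32
f 19 32 6
f 31 32 19
f 3 15 39
f 15 5 40
f 39 40 12
f 15 40 39
f 7 20 36
f 20 3 35
f 36 35 11
f 20 35 36
f 9 27 28
f 27 7 24
f 28 24 8
f 27 24 28
f 10 33 29
f 33 9 25
f 29 25 2
f 33 25 29
f 44 43 47
f 44 47 45
f 45 47 48
f 45 48 46
f 47 43 49
f 47 49 48
f 48 49 50
f 48 50 46
f 49 43 51
f 49 51 50
f 50 51 52
f 50 52 46
f 51 43 53
f 51 53 52
f 52 53 54
f 52 54 46
f 53 43 55
f 53 55 54
f 54 55 56
f 54 56 46
f 55 43 57
f 55 57 56
f 56 57 58
f 56 58 46
f 57 43 59
f 57 59 58
f 58 59 60
f 58 60 46
f 59 43 61
f 59 61 60
f 60 61 62
f 60 62 46
f 61 43 63
f 61 63 62
f 62 63 64
f 62 64 46
f 63 43 65
f 63 65 64
f 64 65 66
f 64 66 46
f 65 43 67
f 65 67 66
f 66 67 68
f 66 68 46
f 67 43 44
f 67 44 68
f 68 44 45
f 68 45 46



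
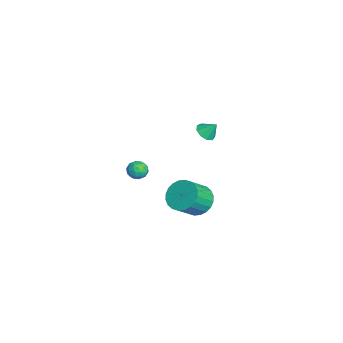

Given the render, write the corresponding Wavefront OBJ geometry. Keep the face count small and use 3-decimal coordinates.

v 3.257 -0.024 2.409
v 3.986 -0.299 1.676
v 4.772 -1.311 2.838
v 4.043 -1.036 3.571
v 4.165 0.037 1.847
v 4.952 -0.975 3.009
v 4.206 0.363 2.104
v 4.993 -0.649 3.266
v 4.103 0.631 2.407
v 4.889 -0.381 3.569
v 3.87 0.799 2.71
v 4.657 -0.213 3.872
v 3.545 0.842 2.968
v 4.331 -0.17 4.13
v 3.175 0.753 3.141
v 3.962 -0.259 4.303
v 2.818 0.545 3.202
v 3.605 -0.467 4.364
v 2.528 0.251 3.142
v 3.314 -0.761 4.304
v 2.348 -0.085 2.971
v 3.135 -1.097 4.133
v 2.307 -0.411 2.714
v 3.094 -1.423 3.876
v 2.411 -0.679 2.411
v 3.197 -1.691 3.573
v 2.643 -0.847 2.108
v 3.43 -1.859 3.27
v 2.969 -0.89 1.85
v 3.755 -1.902 3.012
v 3.338 -0.801 1.677
v 4.125 -1.813 2.839
v 3.695 -0.593 1.616
v 4.482 -1.605 2.778
v -0.825 -3.409 2.769
v -0.486 -3.002 3.217
v 0.026 -3.318 2.043
v 0.365 -2.911 2.491
v 0.276 -3.584 2.633
v -0.25 -3.64 3.082
v -0.21 -2.68 2.178
v -0.736 -2.736 2.627
v -0.106 -2.551 2.852
v 0.194 -3.11 3.133
v -0.654 -3.21 2.127
v -0.354 -3.769 2.408
v -0.73 -3.214 3.057
v 0.27 -3.106 2.203
v 0.218 -3.502 2.287
v 0.417 -3.263 2.55
v -0.592 -3.589 2.978
v -0.393 -3.349 3.241
v 0.055 -3.692 2.898
v -0.067 -2.971 2.019
v 0.132 -2.731 2.282
v -0.877 -3.057 2.71
v -0.678 -2.818 2.973
v -0.515 -2.628 2.362
v -0.308 -2.709 3.106
v 0.193 -2.656 2.679
v -0.145 -2.52 2.495
v -0.454 -2.553 2.759
v -0.131 -3.038 3.271
v 0.369 -2.984 2.844
v 0.317 -3.38 2.928
v 0.007 -3.413 3.192
v 0.092 -2.773 3.056
v -0.829 -3.336 2.416
v -0.329 -3.282 1.989
v -0.467 -2.907 2.068
v -0.777 -2.94 2.332
v -0.653 -3.664 2.581
v -0.152 -3.611 2.154
v -0.006 -3.767 2.501
v -0.315 -3.8 2.765
v -0.552 -3.547 2.204
v -4.085 1.312 2.848
v -3.481 0.92 2.968
v -3.835 1.948 3.672
v -3.382 1.292 2.651
v -3.613 1.674 2.425
v -4.064 1.886 2.398
v -4.525 1.83 2.582
v -4.78 1.531 2.89
v -4.71 1.13 3.179
v -4.347 0.814 3.313
v -3.862 0.731 3.23
f 2 1 5
f 2 5 3
f 3 5 6
f 3 6 4
f 5 1 7
f 5 7 6
f 6 7 8
f 6 8 4
f 7 1 9
f 7 9 8
f 8 9 10
f 8 10 4
f 9 1 11
f 9 11 10
f 10 11 12
f 10 12 4
f 11 1 13
f 11 13 12
f 12 13 14
f 12 14 4
f 13 1 15
f 13 15 14
f 14 15 16
f 14 16 4
f 15 1 17
f 15 17 16
f 16 17 18
f 16 18 4
f 17 1 19
f 17 19 18
f 18 19 20
f 18 20 4
f 19 1 21
f 19 21 20
f 20 21 22
f 20 22 4
f 21 1 23
f 21 23 22
f 22 23 24
f 22 24 4
f 23 1 25
f 23 25 24
f 24 25 26
f 24 26 4
f 25 1 27
f 25 27 26
f 26 27 28
f 26 28 4
f 27 1 29
f 27 29 28
f 28 29 30
f 28 30 4
f 29 1 31
f 29 31 30
f 30 31 32
f 30 32 4
f 31 1 33
f 31 33 32
f 32 33 34
f 32 34 4
f 33 1 2
f 33 2 34
f 34 2 3
f 34 3 4
f 35 72 51
f 72 46 75
f 51 75 40
f 72 75 51
f 35 51 47
f 51 40 52
f 47 52 36
f 51 52 47
f 35 47 56
f 47 36 57
f 56 57 42
f 47 57 56
f 35 56 68
f 56 42 71
f 68 71 45
f 56 71 68
f 35 68 72
f 68 45 76
f 72 76 46
f 68 76 72
f 36 52 63
f 52 40 66
f 63 66 44
f 52 66 63
f 40 75 53
f 75 46 74
f 53 74 39
f 75 74 53
f 46 76 73
f 76 45 69
f 73 69 37
f 76 69 73
f 45 71 70
f 71 42 58
f 70 58 41
f 71 58 70
f 42 57 62
f 57 36 59
f 62 59 43
f 57 59 62
f 38 64 50
f 64 44 65
f 50 65 39
f 64 65 50
f 38 50 48
f 50 39 49
f 48 49 37
f 50 49 48
f 38 48 55
f 48 37 54
f 55 54 41
f 48 54 55
f 38 55 60
f 55 41 61
f 60 61 43
f 55 61 60
f 38 60 64
f 60 43 67
f 64 67 44
f 60 67 64
f 39 65 53
f 65 44 66
f 53 66 40
f 65 66 53
f 37 49 73
f 49 39 74
f 73 74 46
f 49 74 73
f 41 54 70
f 54 37 69
f 70 69 45
f 54 69 70
f 43 61 62
f 61 41 58
f 62 58 42
f 61 58 62
f 44 67 63
f 67 43 59
f 63 59 36
f 67 59 63
f 78 77 80
f 78 80 79
f 80 77 81
f 80 81 79
f 81 77 82
f 81 82 79
f 82 77 83
f 82 83 79
f 83 77 84
f 83 84 79
f 84 77 85
f 84 85 79
f 85 77 86
f 85 86 79
f 86 77 87
f 86 87 79
f 87 77 78
f 87 78 79



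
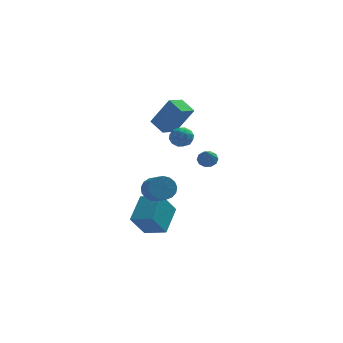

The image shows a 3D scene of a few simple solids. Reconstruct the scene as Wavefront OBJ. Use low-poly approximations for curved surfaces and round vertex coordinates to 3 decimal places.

v 0.898 1.613 3.45
v 1.41 1.347 2.913
v -0.07 1.333 2.667
v 0.442 1.067 2.13
v 0.334 0.669 2.802
v 0.933 0.843 3.286
v 0.407 1.837 2.294
v 1.006 2.011 2.778
v 1.107 1.486 2.198
v 1.062 0.764 2.512
v 0.278 1.916 3.068
v 0.233 1.194 3.382
v 1.239 1.505 3.25
v 0.101 1.175 2.33
v 0.038 0.942 2.725
v 0.339 0.785 2.409
v 0.958 1.208 3.47
v 1.259 1.052 3.154
v 0.627 0.653 3.089
v 0.081 1.628 2.426
v 0.382 1.472 2.11
v 1.001 1.895 3.171
v 1.302 1.738 2.855
v 0.713 2.027 2.491
v 1.362 1.43 2.514
v 0.793 1.265 2.054
v 0.772 1.718 2.15
v 1.124 1.82 2.435
v 1.335 1.006 2.699
v 0.766 0.841 2.239
v 0.703 0.607 2.634
v 1.055 0.709 2.918
v 1.157 1.087 2.279
v 0.574 1.839 3.341
v 0.005 1.674 2.881
v 0.285 1.971 2.662
v 0.637 2.073 2.946
v 0.547 1.415 3.526
v -0.022 1.25 3.066
v 0.216 0.86 3.145
v 0.568 0.962 3.43
v 0.183 1.593 3.301
v -1.009 -3.437 0.721
v -0.263 -3.38 0.297
v 0.155 -4.407 0.896
v -0.591 -4.463 1.319
v -0.2 -3.156 0.637
v 0.218 -4.183 1.236
v -0.323 -2.997 0.996
v 0.095 -4.023 1.595
v -0.603 -2.938 1.292
v -0.185 -3.965 1.891
v -0.976 -2.994 1.457
v -0.558 -4.02 2.056
v -1.357 -3.151 1.453
v -0.939 -4.177 2.052
v -1.658 -3.373 1.282
v -1.239 -4.4 1.881
v -1.81 -3.61 0.982
v -1.392 -4.637 1.581
v -1.779 -3.808 0.622
v -1.361 -4.834 1.221
v -1.571 -3.92 0.285
v -1.153 -4.947 0.883
v -1.235 -3.921 0.047
v -0.817 -4.948 0.646
v -0.847 -3.812 -0.036
v -0.429 -4.839 0.563
v -0.496 -3.617 0.054
v -0.078 -4.643 0.653
v -1.126 2.921 3.435
v -0.021 2.59 5.308
v -0.325 3.799 3.118
v 0.78 3.467 4.991
v -0.42 2.073 2.869
v 0.685 1.741 4.742
v 0.381 2.95 2.552
v 1.486 2.619 4.425
v 2.39 4.444 -0.476
v 2.925 4.665 -0.159
v 2.21 3.116 0.756
v 2.599 4.854 -0.003
v 2.193 4.886 -0.028
v 1.862 4.749 -0.224
v 1.733 4.496 -0.516
v 1.855 4.222 -0.793
v 2.182 4.033 -0.949
v 2.587 4.001 -0.924
v 2.918 4.138 -0.728
v 3.047 4.392 -0.436
v -1.609 -2.191 -3.444
v -2.44 -2.804 -2.007
v -0.984 -0.542 -2.379
v -1.815 -1.156 -0.942
v -0.365 -2.924 -3.038
v -1.196 -3.538 -1.601
v 0.26 -1.276 -1.973
v -0.571 -1.889 -0.536
f 1 38 17
f 38 12 41
f 17 41 6
f 38 41 17
f 1 17 13
f 17 6 18
f 13 18 2
f 17 18 13
f 1 13 22
f 13 2 23
f 22 23 8
f 13 23 22
f 1 22 34
f 22 8 37
f 34 37 11
f 22 37 34
f 1 34 38
f 34 11 42
f 38 42 12
f 34 42 38
f 2 18 29
f 18 6 32
f 29 32 10
f 18 32 29
f 6 41 19
f 41 12 40
f 19 40 5
f 41 40 19
f 12 42 39
f 42 11 35
f 39 35 3
f 42 35 39
f 11 37 36
f 37 8 24
f 36 24 7
f 37 24 36
f 8 23 28
f 23 2 25
f 28 25 9
f 23 25 28
f 4 30 16
f 30 10 31
f 16 31 5
f 30 31 16
f 4 16 14
f 16 5 15
f 14 15 3
f 16 15 14
f 4 14 21
f 14 3 20
f 21 20 7
f 14 20 21
f 4 21 26
f 21 7 27
f 26 27 9
f 21 27 26
f 4 26 30
f 26 9 33
f 30 33 10
f 26 33 30
f 5 31 19
f 31 10 32
f 19 32 6
f 31 32 19
f 3 15 39
f 15 5 40
f 39 40 12
f 15 40 39
f 7 20 36
f 20 3 35
f 36 35 11
f 20 35 36
f 9 27 28
f 27 7 24
f 28 24 8
f 27 24 28
f 10 33 29
f 33 9 25
f 29 25 2
f 33 25 29
f 44 43 47
f 44 47 45
f 45 47 48
f 45 48 46
f 47 43 49
f 47 49 48
f 48 49 50
f 48 50 46
f 49 43 51
f 49 51 50
f 50 51 52
f 50 52 46
f 51 43 53
f 51 53 52
f 52 53 54
f 52 54 46
f 53 43 55
f 53 55 54
f 54 55 56
f 54 56 46
f 55 43 57
f 55 57 56
f 56 57 58
f 56 58 46
f 57 43 59
f 57 59 58
f 58 59 60
f 58 60 46
f 59 43 61
f 59 61 60
f 60 61 62
f 60 62 46
f 61 43 63
f 61 63 62
f 62 63 64
f 62 64 46
f 63 43 65
f 63 65 64
f 64 65 66
f 64 66 46
f 65 43 67
f 65 67 66
f 66 67 68
f 66 68 46
f 67 43 69
f 67 69 68
f 68 69 70
f 68 70 46
f 69 43 44
f 69 44 70
f 70 44 45
f 70 45 46
f 72 74 71
f 75 72 71
f 71 74 73
f 73 75 71
f 72 78 74
f 76 72 75
f 76 78 72
f 74 78 73
f 77 75 73
f 73 78 77
f 77 76 75
f 78 76 77
f 80 79 82
f 80 82 81
f 82 79 83
f 82 83 81
f 83 79 84
f 83 84 81
f 84 79 85
f 84 85 81
f 85 79 86
f 85 86 81
f 86 79 87
f 86 87 81
f 87 79 88
f 87 88 81
f 88 79 89
f 88 89 81
f 89 79 90
f 89 90 81
f 90 79 80
f 90 80 81
f 92 94 91
f 95 92 91
f 91 94 93
f 93 95 91
f 92 98 94
f 96 92 95
f 96 98 92
f 94 98 93
f 97 95 93
f 93 98 97
f 97 96 95
f 98 96 97



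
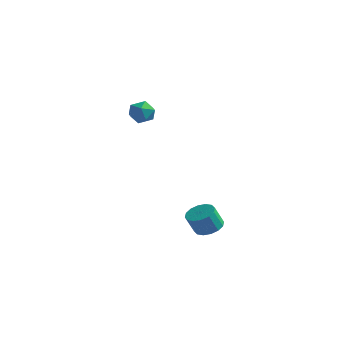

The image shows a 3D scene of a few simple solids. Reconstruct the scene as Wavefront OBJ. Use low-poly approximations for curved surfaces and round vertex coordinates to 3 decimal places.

v 1.742 -0.04 -3.955
v 2.313 -0.604 -4.125
v 2.129 -1.124 -3.014
v 1.558 -0.56 -2.845
v 2.524 -0.285 -3.941
v 2.341 -0.805 -2.83
v 2.526 0.099 -3.761
v 2.342 -0.42 -2.65
v 2.318 0.446 -3.633
v 2.134 -0.073 -2.522
v 1.955 0.663 -3.591
v 1.771 0.143 -2.48
v 1.535 0.691 -3.647
v 1.352 0.172 -2.537
v 1.171 0.524 -3.786
v 0.987 0.004 -2.675
v 0.959 0.205 -3.97
v 0.776 -0.315 -2.859
v 0.958 -0.18 -4.15
v 0.774 -0.699 -3.039
v 1.166 -0.527 -4.278
v 0.982 -1.046 -3.167
v 1.529 -0.743 -4.32
v 1.345 -1.263 -3.209
v 1.948 -0.772 -4.263
v 1.765 -1.291 -3.153
v -2.534 -0.504 3.746
v -1.835 -0.151 3.585
v -2.065 -1.629 3.315
v -1.366 -1.276 3.154
v -1.596 -1.379 3.912
v -1.886 -0.684 4.179
v -2.014 -1.096 2.721
v -2.304 -0.401 2.988
v -1.514 -0.517 2.952
v -1.256 -0.692 3.688
v -2.644 -1.088 3.212
v -2.386 -1.263 3.948
f 2 1 5
f 2 5 3
f 3 5 6
f 3 6 4
f 5 1 7
f 5 7 6
f 6 7 8
f 6 8 4
f 7 1 9
f 7 9 8
f 8 9 10
f 8 10 4
f 9 1 11
f 9 11 10
f 10 11 12
f 10 12 4
f 11 1 13
f 11 13 12
f 12 13 14
f 12 14 4
f 13 1 15
f 13 15 14
f 14 15 16
f 14 16 4
f 15 1 17
f 15 17 16
f 16 17 18
f 16 18 4
f 17 1 19
f 17 19 18
f 18 19 20
f 18 20 4
f 19 1 21
f 19 21 20
f 20 21 22
f 20 22 4
f 21 1 23
f 21 23 22
f 22 23 24
f 22 24 4
f 23 1 25
f 23 25 24
f 24 25 26
f 24 26 4
f 25 1 2
f 25 2 26
f 26 2 3
f 26 3 4
f 27 38 32
f 27 32 28
f 27 28 34
f 27 34 37
f 27 37 38
f 28 32 36
f 32 38 31
f 38 37 29
f 37 34 33
f 34 28 35
f 30 36 31
f 30 31 29
f 30 29 33
f 30 33 35
f 30 35 36
f 31 36 32
f 29 31 38
f 33 29 37
f 35 33 34
f 36 35 28



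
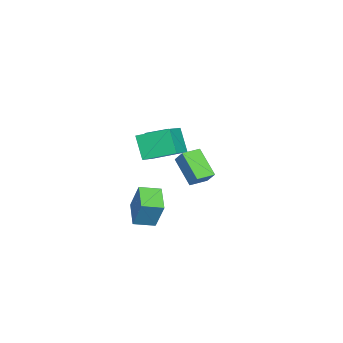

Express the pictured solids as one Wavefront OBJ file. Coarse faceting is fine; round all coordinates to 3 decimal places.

v -3.803 -2.39 -0.586
v -4.428 -2.53 0.018
v -3.237 -0.576 0.421
v -3.862 -0.716 1.024
v -3.098 -2.944 0.016
v -3.723 -3.084 0.619
v -2.532 -1.13 1.022
v -3.157 -1.27 1.626
v -1.156 -1.34 -3.925
v -0.79 -0.603 -2.08
v 0.3 -0.472 -4.561
v 0.666 0.265 -2.716
v -0.386 -2.425 -3.644
v -0.02 -1.688 -1.799
v 1.07 -1.557 -4.28
v 1.436 -0.82 -2.435
v 3.149 -0.294 4.183
v 2.842 1.624 4.982
v 1.774 -0.285 3.635
v 1.467 1.632 4.435
v 3.733 0.408 2.725
v 3.426 2.325 3.525
v 2.358 0.416 2.178
v 2.051 2.334 2.977
v 1.957 3.495 0.927
v 1.18 2.24 2.29
v 2.393 4.143 1.771
v 1.616 2.887 3.135
v 2.924 2.873 0.905
v 2.147 1.617 2.269
v 3.36 3.52 1.75
v 2.583 2.265 3.113
f 2 4 1
f 5 2 1
f 1 4 3
f 3 5 1
f 2 8 4
f 6 2 5
f 6 8 2
f 4 8 3
f 7 5 3
f 3 8 7
f 7 6 5
f 8 6 7
f 10 12 9
f 13 10 9
f 9 12 11
f 11 13 9
f 10 16 12
f 14 10 13
f 14 16 10
f 12 16 11
f 15 13 11
f 11 16 15
f 15 14 13
f 16 14 15
f 18 20 17
f 21 18 17
f 17 20 19
f 19 21 17
f 18 24 20
f 22 18 21
f 22 24 18
f 20 24 19
f 23 21 19
f 19 24 23
f 23 22 21
f 24 22 23
f 26 28 25
f 29 26 25
f 25 28 27
f 27 29 25
f 26 32 28
f 30 26 29
f 30 32 26
f 28 32 27
f 31 29 27
f 27 32 31
f 31 30 29
f 32 30 31



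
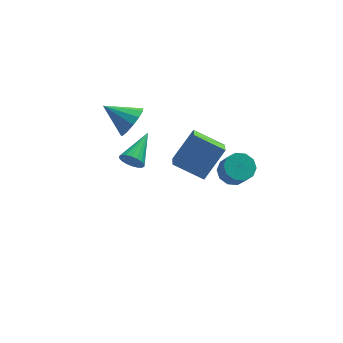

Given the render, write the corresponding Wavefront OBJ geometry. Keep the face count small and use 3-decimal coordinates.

v -3.133 0.158 3.331
v -2.697 0.89 3.45
v -4.327 0.742 4.109
v -2.942 0.942 3.035
v -3.247 0.745 2.714
v -3.516 0.362 2.589
v -3.664 -0.086 2.7
v -3.643 -0.457 3.011
v -3.46 -0.633 3.424
v -3.173 -0.557 3.808
v -2.874 -0.255 4.04
v -2.657 0.178 4.047
v -2.591 0.605 3.827
v 0.697 -3.513 2.907
v 1.189 -3.885 2.555
v 1.375 -4.498 3.461
v 0.883 -4.127 3.813
v 1.388 -3.543 2.745
v 1.573 -4.157 3.652
v 1.323 -3.19 2.997
v 1.508 -3.803 3.904
v 1.019 -2.961 3.215
v 1.204 -3.574 4.121
v 0.592 -2.942 3.315
v 0.778 -3.555 4.221
v 0.205 -3.142 3.259
v 0.391 -3.755 4.165
v 0.007 -3.483 3.068
v 0.192 -4.097 3.975
v 0.072 -3.837 2.816
v 0.257 -4.45 3.723
v 0.376 -4.066 2.599
v 0.561 -4.679 3.505
v 0.802 -4.085 2.499
v 0.988 -4.698 3.405
v -3.082 1.137 -0.474
v -2.883 0.802 0.022
v -2.158 2.583 0.134
v -2.684 0.755 -0.169
v -2.563 0.784 -0.421
v -2.545 0.882 -0.683
v -2.633 1.031 -0.903
v -2.81 1.201 -1.039
v -3.041 1.358 -1.062
v -3.28 1.472 -0.969
v -3.48 1.519 -0.778
v -3.601 1.491 -0.527
v -3.619 1.392 -0.265
v -3.53 1.243 -0.044
v -3.353 1.073 0.091
v -3.122 0.916 0.115
v -1.232 1.091 -0.914
v -0.175 1.719 0.509
v -1.118 1.994 -1.397
v -0.061 2.622 0.025
v 0.121 0.518 -1.665
v 1.178 1.146 -0.243
v 0.235 1.421 -2.149
v 1.292 2.049 -0.726
f 2 1 4
f 2 4 3
f 4 1 5
f 4 5 3
f 5 1 6
f 5 6 3
f 6 1 7
f 6 7 3
f 7 1 8
f 7 8 3
f 8 1 9
f 8 9 3
f 9 1 10
f 9 10 3
f 10 1 11
f 10 11 3
f 11 1 12
f 11 12 3
f 12 1 13
f 12 13 3
f 13 1 2
f 13 2 3
f 15 14 18
f 15 18 16
f 16 18 19
f 16 19 17
f 18 14 20
f 18 20 19
f 19 20 21
f 19 21 17
f 20 14 22
f 20 22 21
f 21 22 23
f 21 23 17
f 22 14 24
f 22 24 23
f 23 24 25
f 23 25 17
f 24 14 26
f 24 26 25
f 25 26 27
f 25 27 17
f 26 14 28
f 26 28 27
f 27 28 29
f 27 29 17
f 28 14 30
f 28 30 29
f 29 30 31
f 29 31 17
f 30 14 32
f 30 32 31
f 31 32 33
f 31 33 17
f 32 14 34
f 32 34 33
f 33 34 35
f 33 35 17
f 34 14 15
f 34 15 35
f 35 15 16
f 35 16 17
f 37 36 39
f 37 39 38
f 39 36 40
f 39 40 38
f 40 36 41
f 40 41 38
f 41 36 42
f 41 42 38
f 42 36 43
f 42 43 38
f 43 36 44
f 43 44 38
f 44 36 45
f 44 45 38
f 45 36 46
f 45 46 38
f 46 36 47
f 46 47 38
f 47 36 48
f 47 48 38
f 48 36 49
f 48 49 38
f 49 36 50
f 49 50 38
f 50 36 51
f 50 51 38
f 51 36 37
f 51 37 38
f 53 55 52
f 56 53 52
f 52 55 54
f 54 56 52
f 53 59 55
f 57 53 56
f 57 59 53
f 55 59 54
f 58 56 54
f 54 59 58
f 58 57 56
f 59 57 58



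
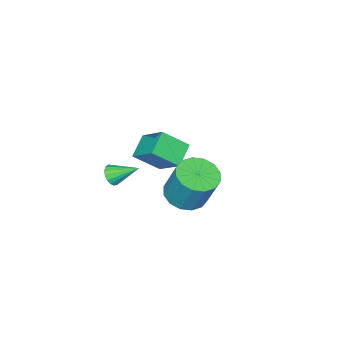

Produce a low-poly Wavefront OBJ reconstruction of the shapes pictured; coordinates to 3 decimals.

v 2.329 -1.813 1.495
v 2.817 -1.767 1.784
v 1.791 -0.707 2.225
v 2.854 -1.606 1.568
v 2.771 -1.492 1.334
v 2.586 -1.452 1.137
v 2.343 -1.494 1.022
v 2.096 -1.61 1.016
v 1.902 -1.772 1.119
v 1.806 -1.943 1.308
v 1.83 -2.085 1.54
v 1.968 -2.164 1.762
v 2.188 -2.163 1.922
v 2.441 -2.082 1.985
v 2.668 -1.939 1.935
v 1.999 2.168 2.255
v 2.508 1.383 2.58
v 2.629 2.187 4.331
v 2.121 2.972 4.005
v 2.863 1.708 2.406
v 2.984 2.513 4.156
v 2.987 2.157 2.192
v 3.108 2.961 3.942
v 2.847 2.608 1.994
v 2.968 3.413 3.744
v 2.479 2.942 1.866
v 2.6 3.746 3.616
v 1.983 3.068 1.842
v 2.104 3.872 3.593
v 1.491 2.953 1.929
v 1.612 3.757 3.68
v 1.136 2.627 2.104
v 1.257 3.432 3.854
v 1.012 2.179 2.318
v 1.133 2.983 4.068
v 1.152 1.727 2.516
v 1.273 2.532 4.266
v 1.52 1.394 2.644
v 1.641 2.198 4.394
v 2.016 1.268 2.667
v 2.137 2.072 4.418
v -1.307 -3.381 1.247
v -1.085 -1.984 2.329
v -2.171 -2.518 0.309
v -1.949 -1.121 1.39
v -0.251 -3.039 0.59
v -0.029 -1.642 1.671
v -1.115 -2.176 -0.349
v -0.893 -0.779 0.733
f 2 1 4
f 2 4 3
f 4 1 5
f 4 5 3
f 5 1 6
f 5 6 3
f 6 1 7
f 6 7 3
f 7 1 8
f 7 8 3
f 8 1 9
f 8 9 3
f 9 1 10
f 9 10 3
f 10 1 11
f 10 11 3
f 11 1 12
f 11 12 3
f 12 1 13
f 12 13 3
f 13 1 14
f 13 14 3
f 14 1 15
f 14 15 3
f 15 1 2
f 15 2 3
f 17 16 20
f 17 20 18
f 18 20 21
f 18 21 19
f 20 16 22
f 20 22 21
f 21 22 23
f 21 23 19
f 22 16 24
f 22 24 23
f 23 24 25
f 23 25 19
f 24 16 26
f 24 26 25
f 25 26 27
f 25 27 19
f 26 16 28
f 26 28 27
f 27 28 29
f 27 29 19
f 28 16 30
f 28 30 29
f 29 30 31
f 29 31 19
f 30 16 32
f 30 32 31
f 31 32 33
f 31 33 19
f 32 16 34
f 32 34 33
f 33 34 35
f 33 35 19
f 34 16 36
f 34 36 35
f 35 36 37
f 35 37 19
f 36 16 38
f 36 38 37
f 37 38 39
f 37 39 19
f 38 16 40
f 38 40 39
f 39 40 41
f 39 41 19
f 40 16 17
f 40 17 41
f 41 17 18
f 41 18 19
f 43 45 42
f 46 43 42
f 42 45 44
f 44 46 42
f 43 49 45
f 47 43 46
f 47 49 43
f 45 49 44
f 48 46 44
f 44 49 48
f 48 47 46
f 49 47 48



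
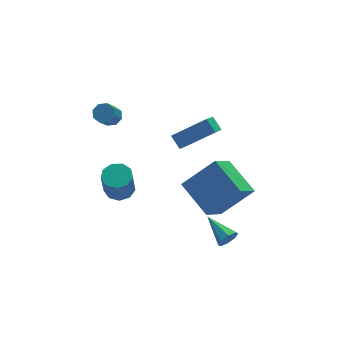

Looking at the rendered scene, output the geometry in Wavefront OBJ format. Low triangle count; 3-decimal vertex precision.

v -2.186 2.732 -3.663
v -1.641 3.261 -3.383
v -1.988 2.738 -1.717
v -2.534 2.208 -1.997
v -2.14 3.5 -3.412
v -2.487 2.977 -1.746
v -2.661 3.38 -3.558
v -3.008 2.856 -1.893
v -2.959 2.956 -3.753
v -3.307 2.433 -2.088
v -2.896 2.427 -3.906
v -3.243 1.904 -2.241
v -2.501 2.041 -3.945
v -2.848 1.518 -2.28
v -1.958 1.978 -3.852
v -2.306 1.455 -2.187
v -1.523 2.268 -3.67
v -1.87 1.744 -2.005
v -1.397 2.774 -3.485
v -1.745 2.251 -1.819
v 1.06 -4.227 0.996
v 0.636 -2.343 1.871
v -0.583 -3.951 -0.395
v -1.007 -2.067 0.48
v 2.267 -3.373 -0.26
v 1.843 -1.489 0.615
v 0.624 -3.097 -1.651
v 0.2 -1.213 -0.776
v -2.762 2.219 2.866
v -2.438 2.507 3.252
v -3.054 1.928 4.2
v -3.378 1.641 3.814
v -2.809 2.726 3.145
v -3.425 2.147 4.093
v -3.153 2.648 2.874
v -3.768 2.069 3.822
v -3.267 2.319 2.599
v -3.883 1.74 3.547
v -3.086 1.932 2.48
v -3.702 1.353 3.428
v -2.715 1.713 2.587
v -3.331 1.134 3.535
v -2.372 1.791 2.858
v -2.987 1.212 3.806
v -2.257 2.12 3.133
v -2.873 1.541 4.081
v 0.245 0.777 0.294
v 1.972 0.376 1.284
v 0.086 1.436 0.838
v 1.812 1.036 1.828
v 1.188 1.964 -0.868
v 2.914 1.564 0.122
v 1.028 2.624 -0.324
v 2.755 2.223 0.666
v 0.752 -3.669 -3.231
v 1.087 -3.761 -2.742
v 0.388 -2.111 -2.689
v 1.329 -3.584 -3.089
v 1.233 -3.456 -3.52
v 0.856 -3.453 -3.782
v 0.418 -3.577 -3.721
v 0.176 -3.755 -3.373
v 0.271 -3.882 -2.943
v 0.649 -3.885 -2.681
f 2 1 5
f 2 5 3
f 3 5 6
f 3 6 4
f 5 1 7
f 5 7 6
f 6 7 8
f 6 8 4
f 7 1 9
f 7 9 8
f 8 9 10
f 8 10 4
f 9 1 11
f 9 11 10
f 10 11 12
f 10 12 4
f 11 1 13
f 11 13 12
f 12 13 14
f 12 14 4
f 13 1 15
f 13 15 14
f 14 15 16
f 14 16 4
f 15 1 17
f 15 17 16
f 16 17 18
f 16 18 4
f 17 1 19
f 17 19 18
f 18 19 20
f 18 20 4
f 19 1 2
f 19 2 20
f 20 2 3
f 20 3 4
f 22 24 21
f 25 22 21
f 21 24 23
f 23 25 21
f 22 28 24
f 26 22 25
f 26 28 22
f 24 28 23
f 27 25 23
f 23 28 27
f 27 26 25
f 28 26 27
f 30 29 33
f 30 33 31
f 31 33 34
f 31 34 32
f 33 29 35
f 33 35 34
f 34 35 36
f 34 36 32
f 35 29 37
f 35 37 36
f 36 37 38
f 36 38 32
f 37 29 39
f 37 39 38
f 38 39 40
f 38 40 32
f 39 29 41
f 39 41 40
f 40 41 42
f 40 42 32
f 41 29 43
f 41 43 42
f 42 43 44
f 42 44 32
f 43 29 45
f 43 45 44
f 44 45 46
f 44 46 32
f 45 29 30
f 45 30 46
f 46 30 31
f 46 31 32
f 48 50 47
f 51 48 47
f 47 50 49
f 49 51 47
f 48 54 50
f 52 48 51
f 52 54 48
f 50 54 49
f 53 51 49
f 49 54 53
f 53 52 51
f 54 52 53
f 56 55 58
f 56 58 57
f 58 55 59
f 58 59 57
f 59 55 60
f 59 60 57
f 60 55 61
f 60 61 57
f 61 55 62
f 61 62 57
f 62 55 63
f 62 63 57
f 63 55 64
f 63 64 57
f 64 55 56
f 64 56 57



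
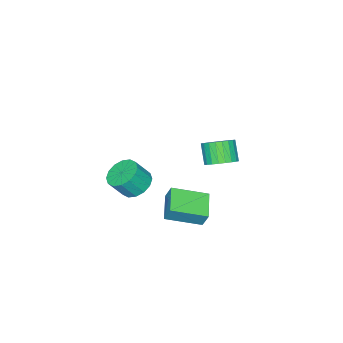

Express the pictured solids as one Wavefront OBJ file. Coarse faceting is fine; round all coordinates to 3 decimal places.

v 3.054 3.655 3.034
v 3.819 3.658 3.428
v 3.31 3.048 4.42
v 2.546 3.045 4.026
v 3.687 3.946 3.538
v 3.179 3.337 4.53
v 3.459 4.19 3.572
v 2.951 3.581 4.563
v 3.17 4.353 3.523
v 2.661 3.743 4.514
v 2.863 4.409 3.4
v 2.354 3.799 4.391
v 2.585 4.351 3.222
v 2.076 3.741 4.213
v 2.378 4.186 3.014
v 1.87 3.576 4.006
v 2.275 3.941 2.81
v 1.766 3.331 3.801
v 2.29 3.652 2.64
v 1.781 3.042 3.632
v 2.421 3.363 2.53
v 1.913 2.754 3.522
v 2.649 3.119 2.497
v 2.141 2.51 3.488
v 2.939 2.957 2.546
v 2.43 2.347 3.537
v 3.246 2.901 2.669
v 2.737 2.291 3.66
v 3.524 2.959 2.847
v 3.015 2.349 3.838
v 3.73 3.124 3.054
v 3.222 2.514 4.046
v 3.834 3.369 3.259
v 3.325 2.759 4.25
v 1.833 -2.752 -2.773
v 2.574 -3.086 -3.339
v 3.228 -3.543 -2.212
v 2.487 -3.208 -1.647
v 2.705 -2.605 -3.219
v 3.358 -3.062 -2.093
v 2.602 -2.163 -2.981
v 3.256 -2.62 -1.854
v 2.293 -1.879 -2.686
v 2.947 -2.336 -1.56
v 1.861 -1.829 -2.415
v 2.515 -2.286 -1.289
v 1.422 -2.026 -2.24
v 2.075 -2.483 -1.114
v 1.092 -2.417 -2.208
v 1.746 -2.874 -1.081
v 0.962 -2.898 -2.327
v 1.615 -3.355 -1.201
v 1.064 -3.34 -2.566
v 1.718 -3.797 -1.439
v 1.373 -3.624 -2.86
v 2.027 -4.081 -1.734
v 1.805 -3.674 -3.131
v 2.459 -4.131 -2.005
v 2.245 -3.477 -3.306
v 2.898 -3.934 -2.18
v 0.497 0.629 -3.387
v 0.549 1.061 -2.442
v 1.779 1.561 -3.883
v 1.83 1.993 -2.939
v 1.81 -0.853 -2.781
v 1.861 -0.421 -1.837
v 3.091 0.079 -3.278
v 3.143 0.511 -2.333
f 2 1 5
f 2 5 3
f 3 5 6
f 3 6 4
f 5 1 7
f 5 7 6
f 6 7 8
f 6 8 4
f 7 1 9
f 7 9 8
f 8 9 10
f 8 10 4
f 9 1 11
f 9 11 10
f 10 11 12
f 10 12 4
f 11 1 13
f 11 13 12
f 12 13 14
f 12 14 4
f 13 1 15
f 13 15 14
f 14 15 16
f 14 16 4
f 15 1 17
f 15 17 16
f 16 17 18
f 16 18 4
f 17 1 19
f 17 19 18
f 18 19 20
f 18 20 4
f 19 1 21
f 19 21 20
f 20 21 22
f 20 22 4
f 21 1 23
f 21 23 22
f 22 23 24
f 22 24 4
f 23 1 25
f 23 25 24
f 24 25 26
f 24 26 4
f 25 1 27
f 25 27 26
f 26 27 28
f 26 28 4
f 27 1 29
f 27 29 28
f 28 29 30
f 28 30 4
f 29 1 31
f 29 31 30
f 30 31 32
f 30 32 4
f 31 1 33
f 31 33 32
f 32 33 34
f 32 34 4
f 33 1 2
f 33 2 34
f 34 2 3
f 34 3 4
f 36 35 39
f 36 39 37
f 37 39 40
f 37 40 38
f 39 35 41
f 39 41 40
f 40 41 42
f 40 42 38
f 41 35 43
f 41 43 42
f 42 43 44
f 42 44 38
f 43 35 45
f 43 45 44
f 44 45 46
f 44 46 38
f 45 35 47
f 45 47 46
f 46 47 48
f 46 48 38
f 47 35 49
f 47 49 48
f 48 49 50
f 48 50 38
f 49 35 51
f 49 51 50
f 50 51 52
f 50 52 38
f 51 35 53
f 51 53 52
f 52 53 54
f 52 54 38
f 53 35 55
f 53 55 54
f 54 55 56
f 54 56 38
f 55 35 57
f 55 57 56
f 56 57 58
f 56 58 38
f 57 35 59
f 57 59 58
f 58 59 60
f 58 60 38
f 59 35 36
f 59 36 60
f 60 36 37
f 60 37 38
f 62 64 61
f 65 62 61
f 61 64 63
f 63 65 61
f 62 68 64
f 66 62 65
f 66 68 62
f 64 68 63
f 67 65 63
f 63 68 67
f 67 66 65
f 68 66 67



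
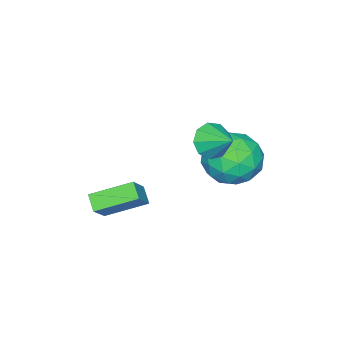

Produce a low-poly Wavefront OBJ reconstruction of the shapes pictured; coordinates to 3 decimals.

v 0.713 -1.298 -2.485
v 1.628 -1.097 -1.486
v -0.319 0.041 -1.809
v 0.597 0.242 -0.81
v 1.103 -0.762 -2.95
v 2.019 -0.561 -1.951
v 0.072 0.577 -2.274
v 0.987 0.778 -1.275
v 0.017 3.345 2.55
v 0.496 3.589 1.944
v 0.323 4.435 3.23
v -0.019 3.781 1.868
v -0.516 3.769 2.112
v -0.764 3.558 2.56
v -0.647 3.249 3.004
v -0.219 2.984 3.236
v 0.32 2.888 3.147
v 0.717 3.007 2.778
v 0.786 3.283 2.303
v -1.486 4.141 -0.173
v -0.511 4.227 0.607
v -2.129 2.493 0.813
v -1.154 2.579 1.593
v -2.066 3.435 1.634
v -1.668 4.453 1.025
v -0.972 2.267 0.395
v -0.574 3.285 -0.214
v -0.193 3.068 0.958
v -0.87 3.791 1.724
v -1.77 2.929 -0.304
v -2.447 3.652 0.462
v -0.942 4.328 0.131
v -1.698 2.392 1.289
v -2.234 2.895 1.314
v -1.661 2.945 1.772
v -1.622 4.462 0.376
v -1.049 4.512 0.835
v -1.963 4.047 1.438
v -1.591 2.208 0.585
v -1.018 2.258 1.044
v -0.979 3.775 -0.352
v -0.406 3.825 0.106
v -0.677 2.673 -0.018
v -0.182 3.698 0.795
v -0.56 2.73 1.375
v -0.453 2.546 0.671
v -0.219 3.144 0.313
v -0.58 4.123 1.245
v -0.958 3.154 1.825
v -1.494 3.657 1.849
v -1.26 4.256 1.491
v -0.393 3.442 1.452
v -1.682 3.566 -0.405
v -2.06 2.597 0.175
v -1.38 2.464 -0.071
v -1.146 3.063 -0.429
v -2.08 3.99 0.045
v -2.458 3.022 0.625
v -2.421 3.576 1.107
v -2.187 4.174 0.749
v -2.247 3.278 -0.032
f 2 4 1
f 5 2 1
f 1 4 3
f 3 5 1
f 2 8 4
f 6 2 5
f 6 8 2
f 4 8 3
f 7 5 3
f 3 8 7
f 7 6 5
f 8 6 7
f 10 9 12
f 10 12 11
f 12 9 13
f 12 13 11
f 13 9 14
f 13 14 11
f 14 9 15
f 14 15 11
f 15 9 16
f 15 16 11
f 16 9 17
f 16 17 11
f 17 9 18
f 17 18 11
f 18 9 19
f 18 19 11
f 19 9 10
f 19 10 11
f 20 57 36
f 57 31 60
f 36 60 25
f 57 60 36
f 20 36 32
f 36 25 37
f 32 37 21
f 36 37 32
f 20 32 41
f 32 21 42
f 41 42 27
f 32 42 41
f 20 41 53
f 41 27 56
f 53 56 30
f 41 56 53
f 20 53 57
f 53 30 61
f 57 61 31
f 53 61 57
f 21 37 48
f 37 25 51
f 48 51 29
f 37 51 48
f 25 60 38
f 60 31 59
f 38 59 24
f 60 59 38
f 31 61 58
f 61 30 54
f 58 54 22
f 61 54 58
f 30 56 55
f 56 27 43
f 55 43 26
f 56 43 55
f 27 42 47
f 42 21 44
f 47 44 28
f 42 44 47
f 23 49 35
f 49 29 50
f 35 50 24
f 49 50 35
f 23 35 33
f 35 24 34
f 33 34 22
f 35 34 33
f 23 33 40
f 33 22 39
f 40 39 26
f 33 39 40
f 23 40 45
f 40 26 46
f 45 46 28
f 40 46 45
f 23 45 49
f 45 28 52
f 49 52 29
f 45 52 49
f 24 50 38
f 50 29 51
f 38 51 25
f 50 51 38
f 22 34 58
f 34 24 59
f 58 59 31
f 34 59 58
f 26 39 55
f 39 22 54
f 55 54 30
f 39 54 55
f 28 46 47
f 46 26 43
f 47 43 27
f 46 43 47
f 29 52 48
f 52 28 44
f 48 44 21
f 52 44 48

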